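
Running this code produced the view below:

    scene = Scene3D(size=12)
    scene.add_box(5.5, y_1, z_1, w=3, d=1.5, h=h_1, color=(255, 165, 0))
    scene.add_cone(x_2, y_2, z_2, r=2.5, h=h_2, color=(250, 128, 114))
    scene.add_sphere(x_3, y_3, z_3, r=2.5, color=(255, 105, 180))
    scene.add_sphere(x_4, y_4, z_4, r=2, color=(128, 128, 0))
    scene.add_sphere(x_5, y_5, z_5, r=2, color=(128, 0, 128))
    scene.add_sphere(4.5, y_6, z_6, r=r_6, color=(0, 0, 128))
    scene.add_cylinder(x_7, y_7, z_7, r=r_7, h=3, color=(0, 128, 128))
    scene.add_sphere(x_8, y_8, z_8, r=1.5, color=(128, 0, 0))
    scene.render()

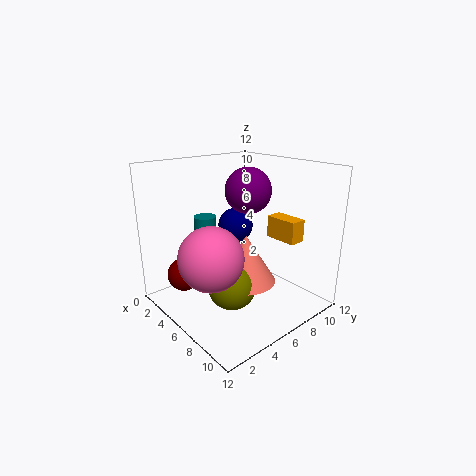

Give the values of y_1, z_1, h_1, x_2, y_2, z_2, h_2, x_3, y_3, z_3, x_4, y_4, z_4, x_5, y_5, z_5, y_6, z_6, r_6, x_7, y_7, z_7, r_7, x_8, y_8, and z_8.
y_1 = 10
z_1 = 5
h_1 = 2
x_2 = 7
y_2 = 6
z_2 = 2.5
h_2 = 4
x_3 = 7
y_3 = 2.5
z_3 = 5.5
x_4 = 7
y_4 = 4.5
z_4 = 2.5
x_5 = 5
y_5 = 8
z_5 = 9.5
y_6 = 7
z_6 = 6.5
r_6 = 1.5
x_7 = 2
y_7 = 5.5
z_7 = 4
r_7 = 1
x_8 = 2
y_8 = 3
z_8 = 2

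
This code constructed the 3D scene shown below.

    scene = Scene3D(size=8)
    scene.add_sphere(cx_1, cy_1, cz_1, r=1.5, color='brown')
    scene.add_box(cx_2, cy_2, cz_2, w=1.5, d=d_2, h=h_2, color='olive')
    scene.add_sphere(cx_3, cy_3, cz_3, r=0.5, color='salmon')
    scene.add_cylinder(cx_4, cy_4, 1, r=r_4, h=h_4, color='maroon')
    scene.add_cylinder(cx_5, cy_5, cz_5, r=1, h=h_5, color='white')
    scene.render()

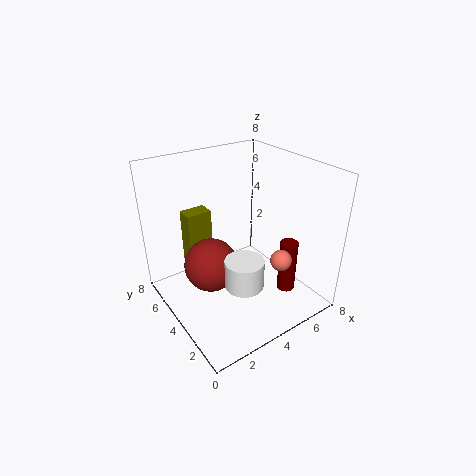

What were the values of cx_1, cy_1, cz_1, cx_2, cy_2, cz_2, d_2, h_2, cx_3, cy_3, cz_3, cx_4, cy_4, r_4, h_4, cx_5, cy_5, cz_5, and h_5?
cx_1 = 2.5
cy_1 = 4.5
cz_1 = 2.5
cx_2 = 2
cy_2 = 6
cz_2 = 1.5
d_2 = 1
h_2 = 3.5
cx_3 = 4
cy_3 = 0.5
cz_3 = 4.5
cx_4 = 6
cy_4 = 2
r_4 = 0.5
h_4 = 3
cx_5 = 3
cy_5 = 2
cz_5 = 2.5
h_5 = 1.5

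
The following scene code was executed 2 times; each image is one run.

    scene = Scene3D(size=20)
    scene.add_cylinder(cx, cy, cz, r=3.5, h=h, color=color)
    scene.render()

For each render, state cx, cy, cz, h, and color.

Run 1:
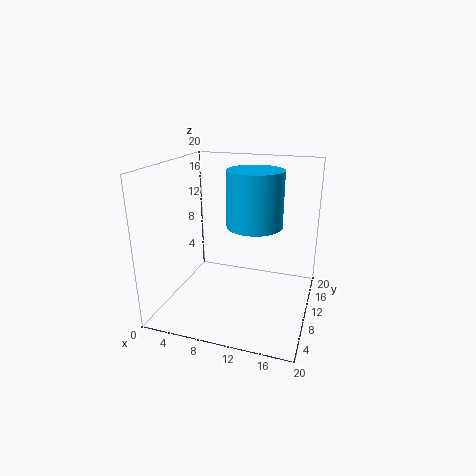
cx = 13
cy = 7.5
cz = 13
h = 7
color = 'deepskyblue'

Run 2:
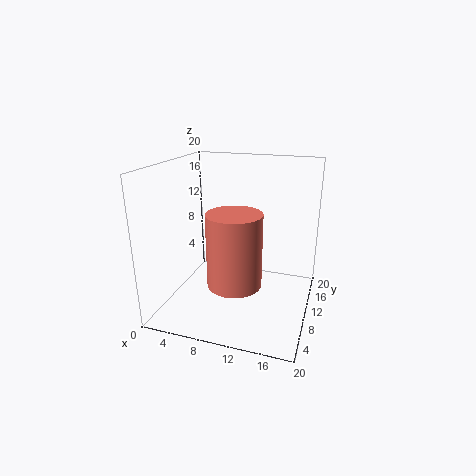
cx = 11
cy = 5.5
cz = 5.5
h = 9.5
color = 'salmon'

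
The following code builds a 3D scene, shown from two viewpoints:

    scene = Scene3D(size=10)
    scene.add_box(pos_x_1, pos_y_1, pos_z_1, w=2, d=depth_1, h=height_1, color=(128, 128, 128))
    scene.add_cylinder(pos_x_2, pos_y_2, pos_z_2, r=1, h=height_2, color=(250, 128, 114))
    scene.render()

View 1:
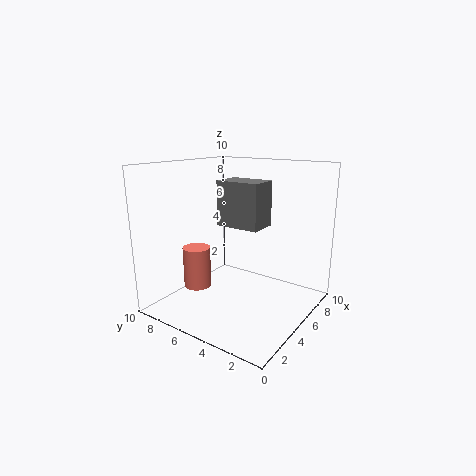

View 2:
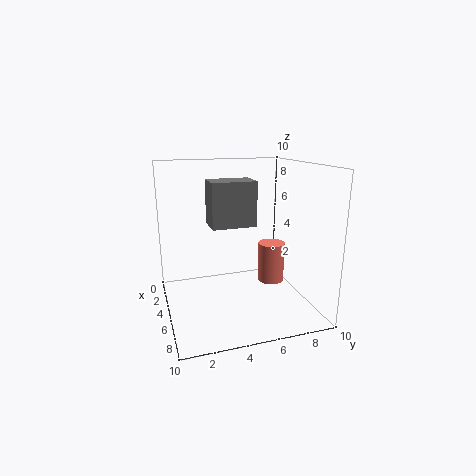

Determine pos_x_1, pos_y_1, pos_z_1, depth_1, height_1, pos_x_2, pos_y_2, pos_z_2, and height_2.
pos_x_1 = 4; pos_y_1 = 3; pos_z_1 = 6; depth_1 = 3; height_1 = 3; pos_x_2 = 4; pos_y_2 = 8; pos_z_2 = 1; height_2 = 3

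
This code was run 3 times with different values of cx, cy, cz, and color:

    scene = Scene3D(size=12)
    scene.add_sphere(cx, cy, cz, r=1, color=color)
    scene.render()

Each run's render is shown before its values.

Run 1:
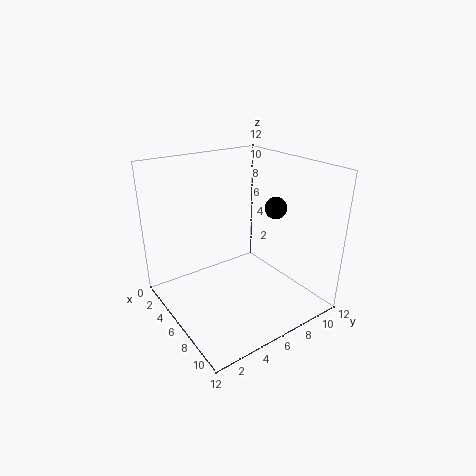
cx = 5.5
cy = 10.5
cz = 7.5
color = 'black'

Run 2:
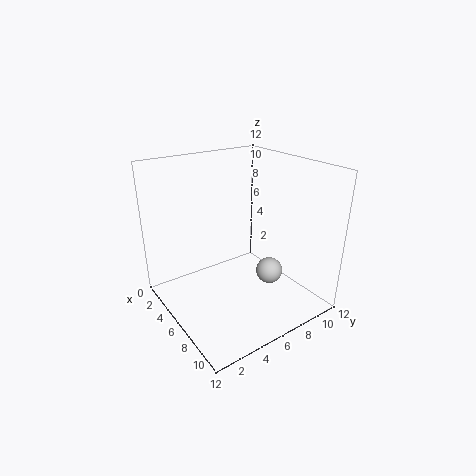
cx = 9.5
cy = 6.5
cz = 4.5
color = 'lightgray'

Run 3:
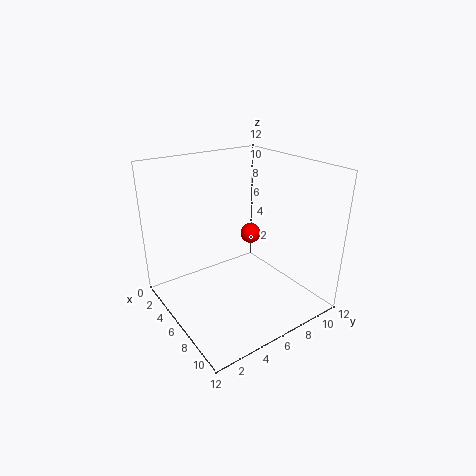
cx = 2.5
cy = 10
cz = 4
color = 'red'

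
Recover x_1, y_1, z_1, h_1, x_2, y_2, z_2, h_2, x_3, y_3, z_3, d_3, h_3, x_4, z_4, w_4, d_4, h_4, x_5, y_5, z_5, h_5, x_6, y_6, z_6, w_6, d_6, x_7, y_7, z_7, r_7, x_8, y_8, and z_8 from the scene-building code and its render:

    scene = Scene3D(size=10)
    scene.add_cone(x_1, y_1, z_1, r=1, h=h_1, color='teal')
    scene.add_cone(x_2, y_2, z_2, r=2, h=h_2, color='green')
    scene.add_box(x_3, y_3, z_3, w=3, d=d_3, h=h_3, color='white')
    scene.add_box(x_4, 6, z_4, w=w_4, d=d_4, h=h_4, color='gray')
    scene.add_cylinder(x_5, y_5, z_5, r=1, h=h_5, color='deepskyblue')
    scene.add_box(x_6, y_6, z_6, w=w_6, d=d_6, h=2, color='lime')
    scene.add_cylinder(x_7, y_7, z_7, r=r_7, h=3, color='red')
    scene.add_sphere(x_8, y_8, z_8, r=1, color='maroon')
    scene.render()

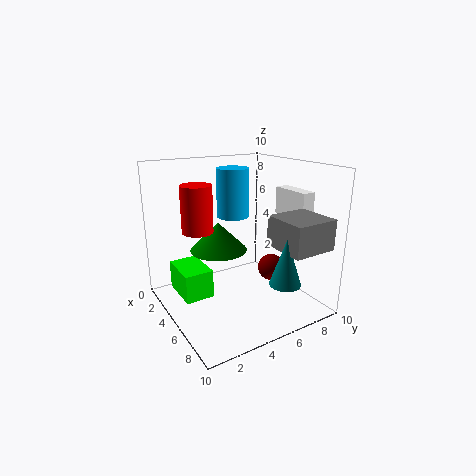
x_1 = 9; y_1 = 6; z_1 = 3; h_1 = 3; x_2 = 4; y_2 = 4; z_2 = 4; h_2 = 2; x_3 = 4; y_3 = 9; z_3 = 6; d_3 = 1; h_3 = 2; x_4 = 7; z_4 = 5; w_4 = 3; d_4 = 3; h_4 = 2; x_5 = 6; y_5 = 4; z_5 = 7; h_5 = 3; x_6 = 2; y_6 = 1; z_6 = 1; w_6 = 3; d_6 = 2; x_7 = 5; y_7 = 2; z_7 = 6; r_7 = 1; x_8 = 5; y_8 = 8; z_8 = 2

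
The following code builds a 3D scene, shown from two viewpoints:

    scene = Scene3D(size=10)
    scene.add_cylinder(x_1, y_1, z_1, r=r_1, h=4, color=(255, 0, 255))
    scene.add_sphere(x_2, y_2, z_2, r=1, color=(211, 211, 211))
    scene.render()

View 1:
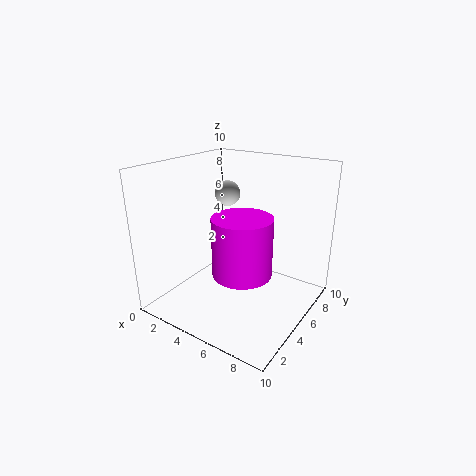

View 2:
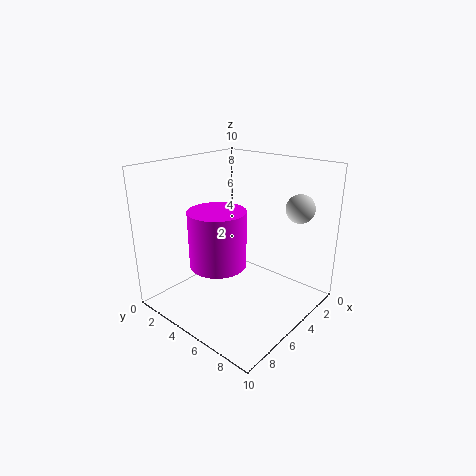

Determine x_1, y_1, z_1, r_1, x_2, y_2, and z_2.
x_1 = 6
y_1 = 4
z_1 = 3
r_1 = 2
x_2 = 2
y_2 = 8
z_2 = 7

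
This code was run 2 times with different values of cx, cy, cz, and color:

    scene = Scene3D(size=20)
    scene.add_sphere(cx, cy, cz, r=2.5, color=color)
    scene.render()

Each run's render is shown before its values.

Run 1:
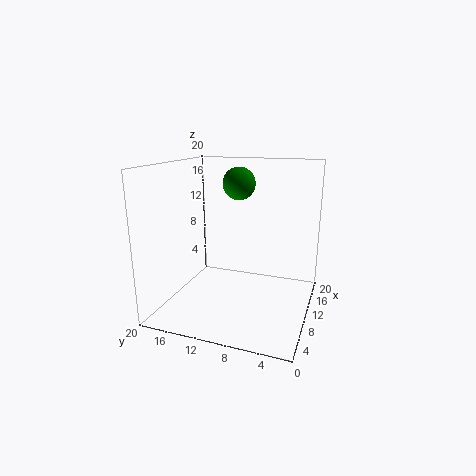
cx = 16; cy = 12; cz = 16.5; color = 'green'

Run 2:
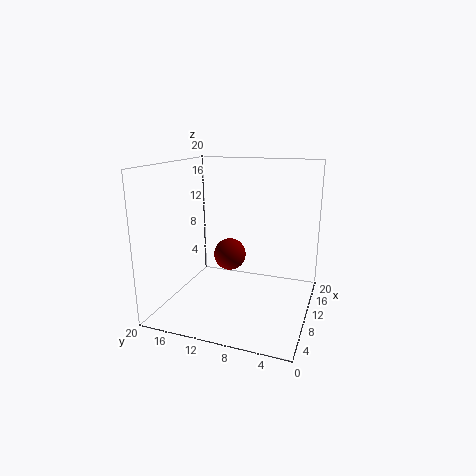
cx = 14.5; cy = 13; cz = 5.5; color = 'maroon'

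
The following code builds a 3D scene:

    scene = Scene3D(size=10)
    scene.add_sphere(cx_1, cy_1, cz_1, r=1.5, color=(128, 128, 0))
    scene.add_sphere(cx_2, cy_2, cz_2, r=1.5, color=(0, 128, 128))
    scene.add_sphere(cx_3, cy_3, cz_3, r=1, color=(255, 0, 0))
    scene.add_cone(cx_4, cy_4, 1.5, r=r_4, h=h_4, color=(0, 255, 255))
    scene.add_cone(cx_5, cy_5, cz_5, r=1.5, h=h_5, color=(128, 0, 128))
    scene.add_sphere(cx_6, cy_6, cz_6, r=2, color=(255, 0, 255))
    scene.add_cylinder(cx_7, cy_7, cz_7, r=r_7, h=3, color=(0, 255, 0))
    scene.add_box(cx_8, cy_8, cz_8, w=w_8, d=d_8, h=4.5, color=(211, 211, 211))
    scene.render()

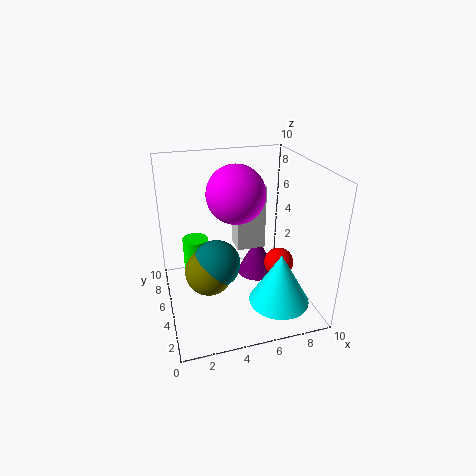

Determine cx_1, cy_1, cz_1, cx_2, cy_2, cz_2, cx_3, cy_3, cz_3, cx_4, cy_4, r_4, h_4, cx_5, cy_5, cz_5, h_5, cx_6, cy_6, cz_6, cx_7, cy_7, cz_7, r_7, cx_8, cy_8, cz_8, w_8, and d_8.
cx_1 = 2.5
cy_1 = 3
cz_1 = 4
cx_2 = 3
cy_2 = 3
cz_2 = 4.5
cx_3 = 7.5
cy_3 = 3.5
cz_3 = 3.5
cx_4 = 7
cy_4 = 2
r_4 = 2
h_4 = 3.5
cx_5 = 7
cy_5 = 6.5
cz_5 = 1
h_5 = 3
cx_6 = 5
cy_6 = 5.5
cz_6 = 8
cx_7 = 2.5
cy_7 = 8.5
cz_7 = 0.5
r_7 = 1
cx_8 = 5
cy_8 = 5
cz_8 = 4
w_8 = 2
d_8 = 1.5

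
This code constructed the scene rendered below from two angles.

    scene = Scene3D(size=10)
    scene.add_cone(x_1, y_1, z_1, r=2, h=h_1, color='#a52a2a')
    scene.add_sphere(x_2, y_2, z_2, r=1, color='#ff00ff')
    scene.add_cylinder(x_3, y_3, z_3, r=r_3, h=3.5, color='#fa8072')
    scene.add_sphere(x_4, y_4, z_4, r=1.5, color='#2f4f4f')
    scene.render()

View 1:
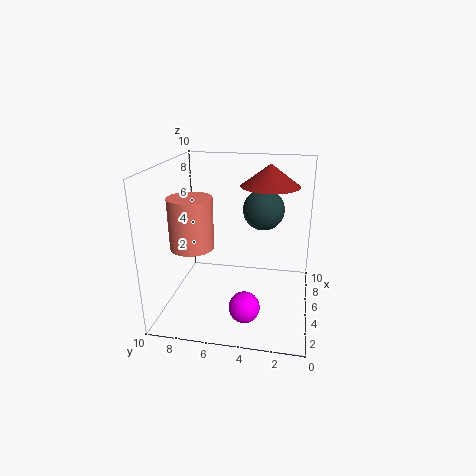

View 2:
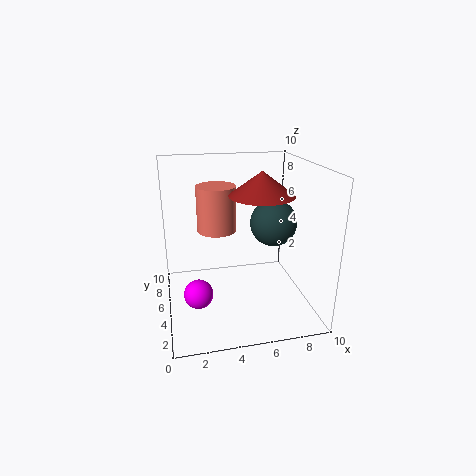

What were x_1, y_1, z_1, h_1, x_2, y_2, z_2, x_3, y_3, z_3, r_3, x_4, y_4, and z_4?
x_1 = 6
y_1 = 3
z_1 = 8.5
h_1 = 1.5
x_2 = 2
y_2 = 4
z_2 = 1.5
x_3 = 4
y_3 = 8
z_3 = 4.5
r_3 = 1.5
x_4 = 7
y_4 = 3.5
z_4 = 6.5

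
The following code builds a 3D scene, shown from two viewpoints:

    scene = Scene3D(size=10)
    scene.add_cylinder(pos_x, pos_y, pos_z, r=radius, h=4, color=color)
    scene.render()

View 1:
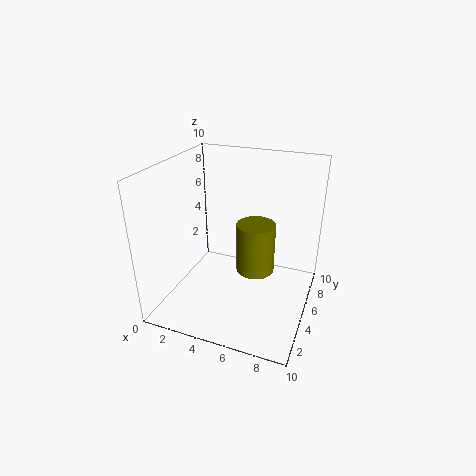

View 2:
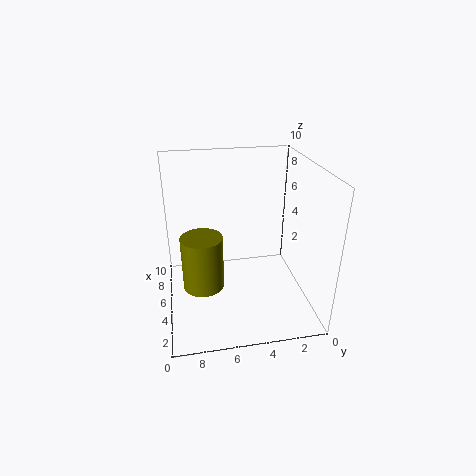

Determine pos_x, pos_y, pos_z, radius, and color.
pos_x = 5.5; pos_y = 7.5; pos_z = 1; radius = 1.5; color = 'olive'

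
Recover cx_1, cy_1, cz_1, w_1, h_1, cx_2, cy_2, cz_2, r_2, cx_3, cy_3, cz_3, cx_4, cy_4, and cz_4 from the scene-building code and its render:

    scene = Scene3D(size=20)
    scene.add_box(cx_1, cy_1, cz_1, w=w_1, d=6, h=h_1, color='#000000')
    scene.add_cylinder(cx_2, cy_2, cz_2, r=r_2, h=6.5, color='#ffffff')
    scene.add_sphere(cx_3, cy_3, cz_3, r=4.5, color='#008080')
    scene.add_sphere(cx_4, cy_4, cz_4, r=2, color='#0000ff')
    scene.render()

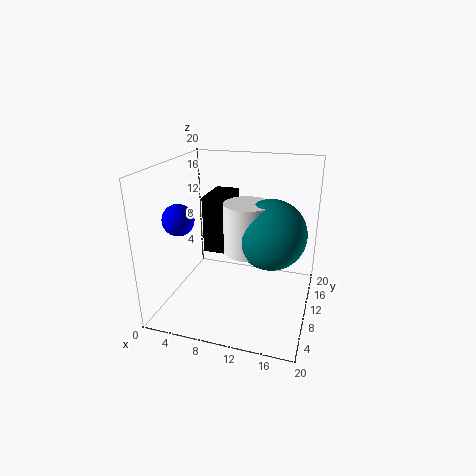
cx_1 = 5; cy_1 = 9.5; cz_1 = 7.5; w_1 = 3.5; h_1 = 8; cx_2 = 12; cy_2 = 7.5; cz_2 = 9.5; r_2 = 3; cx_3 = 15; cy_3 = 8; cz_3 = 12; cx_4 = 4; cy_4 = 4.5; cz_4 = 14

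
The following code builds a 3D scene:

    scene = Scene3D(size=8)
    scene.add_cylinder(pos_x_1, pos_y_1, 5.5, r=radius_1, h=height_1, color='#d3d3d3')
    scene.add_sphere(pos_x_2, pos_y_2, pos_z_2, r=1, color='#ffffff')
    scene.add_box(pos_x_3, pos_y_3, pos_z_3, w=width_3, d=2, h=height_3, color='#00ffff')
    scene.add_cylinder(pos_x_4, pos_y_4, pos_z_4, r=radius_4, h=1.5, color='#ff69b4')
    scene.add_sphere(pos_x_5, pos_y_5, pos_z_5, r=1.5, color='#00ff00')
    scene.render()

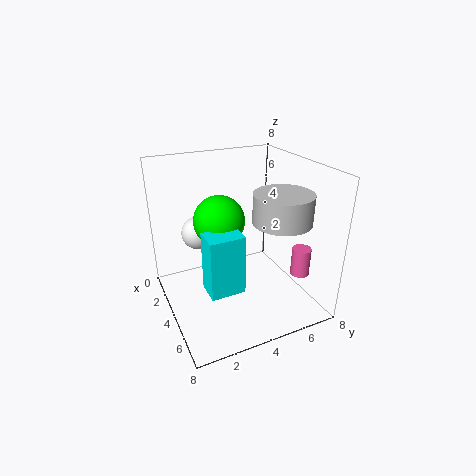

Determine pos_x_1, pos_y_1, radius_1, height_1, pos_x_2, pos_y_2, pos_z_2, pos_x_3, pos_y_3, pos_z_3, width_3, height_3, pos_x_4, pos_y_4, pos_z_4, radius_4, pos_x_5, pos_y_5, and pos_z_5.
pos_x_1 = 6; pos_y_1 = 5.5; radius_1 = 1.5; height_1 = 1.5; pos_x_2 = 1.5; pos_y_2 = 2.5; pos_z_2 = 3.5; pos_x_3 = 3.5; pos_y_3 = 2; pos_z_3 = 1; width_3 = 1.5; height_3 = 3.5; pos_x_4 = 6.5; pos_y_4 = 6.5; pos_z_4 = 2.5; radius_4 = 0.5; pos_x_5 = 2.5; pos_y_5 = 3.5; pos_z_5 = 4.5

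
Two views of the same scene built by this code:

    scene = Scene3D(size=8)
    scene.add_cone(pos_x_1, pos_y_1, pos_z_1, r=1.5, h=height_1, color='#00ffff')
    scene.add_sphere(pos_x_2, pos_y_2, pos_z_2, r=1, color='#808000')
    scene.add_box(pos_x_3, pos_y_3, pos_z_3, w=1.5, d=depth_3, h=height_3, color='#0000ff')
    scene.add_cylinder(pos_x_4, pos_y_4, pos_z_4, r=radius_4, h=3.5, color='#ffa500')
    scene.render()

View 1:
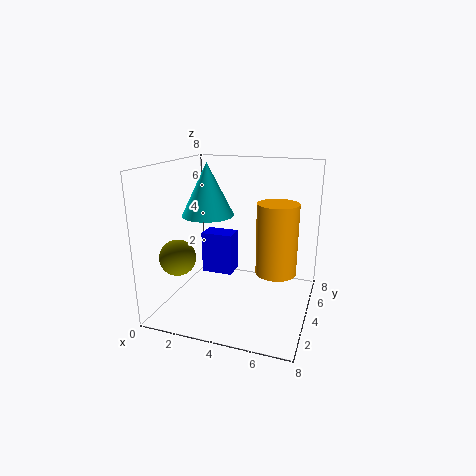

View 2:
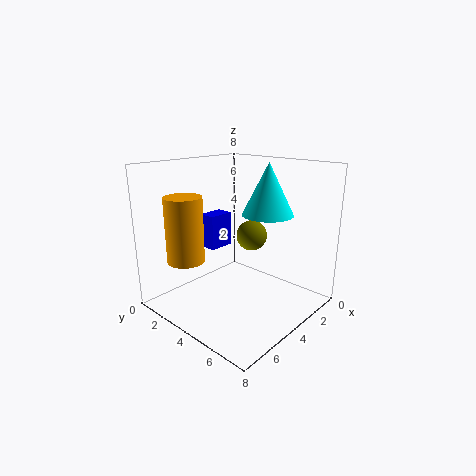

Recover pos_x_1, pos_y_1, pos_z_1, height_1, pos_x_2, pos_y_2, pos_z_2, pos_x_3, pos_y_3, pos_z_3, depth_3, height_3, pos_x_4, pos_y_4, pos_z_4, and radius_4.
pos_x_1 = 2
pos_y_1 = 4.5
pos_z_1 = 5
height_1 = 3
pos_x_2 = 1
pos_y_2 = 2.5
pos_z_2 = 3
pos_x_3 = 3
pos_y_3 = 1.5
pos_z_3 = 3
depth_3 = 1
height_3 = 2
pos_x_4 = 6.5
pos_y_4 = 2.5
pos_z_4 = 3
radius_4 = 1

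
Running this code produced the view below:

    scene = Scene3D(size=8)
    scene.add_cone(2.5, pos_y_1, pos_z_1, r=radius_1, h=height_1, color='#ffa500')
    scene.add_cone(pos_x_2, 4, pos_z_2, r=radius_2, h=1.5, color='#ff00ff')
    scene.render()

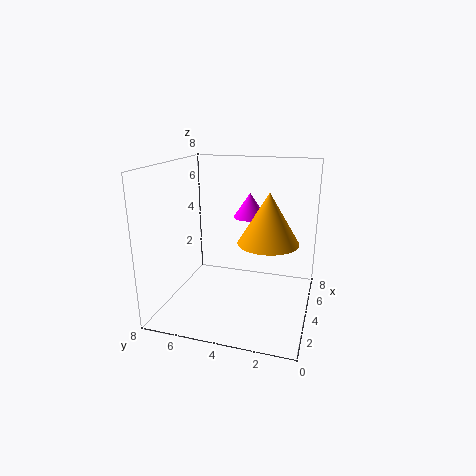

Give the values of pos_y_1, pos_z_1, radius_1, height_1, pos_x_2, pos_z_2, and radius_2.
pos_y_1 = 2, pos_z_1 = 4.5, radius_1 = 1.5, height_1 = 2.5, pos_x_2 = 6.5, pos_z_2 = 4.5, radius_2 = 1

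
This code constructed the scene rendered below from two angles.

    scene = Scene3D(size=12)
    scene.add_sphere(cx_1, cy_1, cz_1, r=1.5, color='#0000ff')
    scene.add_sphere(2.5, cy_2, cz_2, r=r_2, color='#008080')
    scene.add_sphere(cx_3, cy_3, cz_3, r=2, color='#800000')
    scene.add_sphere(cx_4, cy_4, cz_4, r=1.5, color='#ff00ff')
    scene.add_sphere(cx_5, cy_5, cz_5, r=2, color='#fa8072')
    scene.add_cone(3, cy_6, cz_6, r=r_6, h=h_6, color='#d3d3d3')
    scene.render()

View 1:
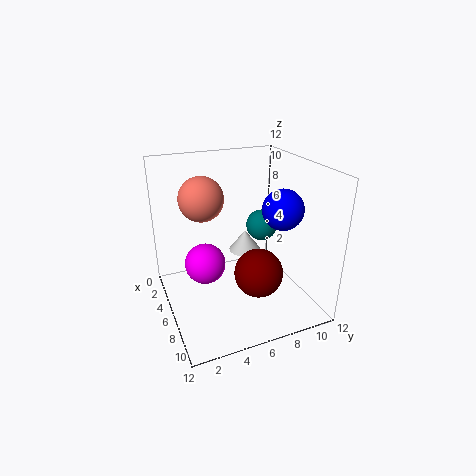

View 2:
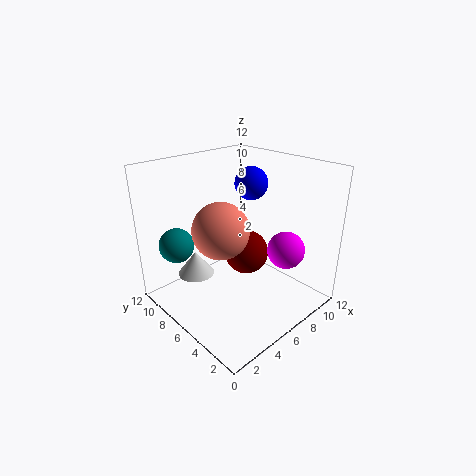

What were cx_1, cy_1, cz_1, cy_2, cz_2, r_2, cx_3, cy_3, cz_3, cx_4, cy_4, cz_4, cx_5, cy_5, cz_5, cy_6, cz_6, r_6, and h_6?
cx_1 = 9.5
cy_1 = 8
cz_1 = 9.5
cy_2 = 10
cz_2 = 5
r_2 = 1.5
cx_3 = 8
cy_3 = 7
cz_3 = 3.5
cx_4 = 8
cy_4 = 2.5
cz_4 = 5.5
cx_5 = 2.5
cy_5 = 4
cz_5 = 8.5
cy_6 = 8
cz_6 = 3
r_6 = 1.5
h_6 = 2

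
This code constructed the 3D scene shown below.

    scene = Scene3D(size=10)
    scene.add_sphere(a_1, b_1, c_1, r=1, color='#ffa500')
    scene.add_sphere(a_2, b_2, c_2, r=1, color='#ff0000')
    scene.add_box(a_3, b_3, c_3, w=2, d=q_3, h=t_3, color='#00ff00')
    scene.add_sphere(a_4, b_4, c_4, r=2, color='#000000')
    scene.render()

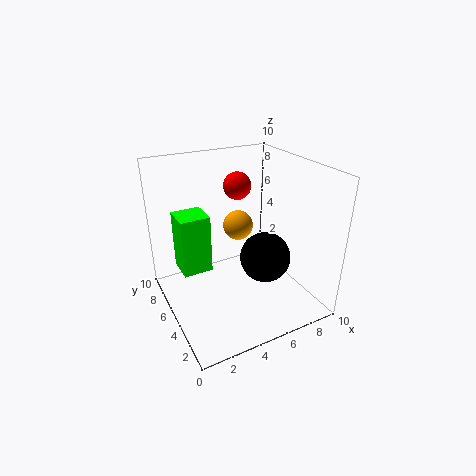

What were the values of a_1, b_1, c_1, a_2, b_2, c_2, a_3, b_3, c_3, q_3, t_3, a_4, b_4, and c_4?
a_1 = 5
b_1 = 5
c_1 = 6
a_2 = 6
b_2 = 7
c_2 = 8
a_3 = 1
b_3 = 5
c_3 = 3
q_3 = 2
t_3 = 4
a_4 = 8
b_4 = 6
c_4 = 2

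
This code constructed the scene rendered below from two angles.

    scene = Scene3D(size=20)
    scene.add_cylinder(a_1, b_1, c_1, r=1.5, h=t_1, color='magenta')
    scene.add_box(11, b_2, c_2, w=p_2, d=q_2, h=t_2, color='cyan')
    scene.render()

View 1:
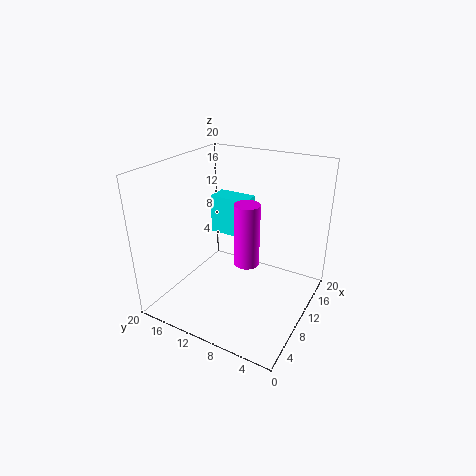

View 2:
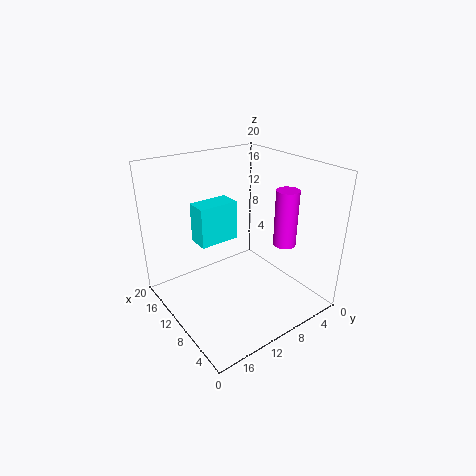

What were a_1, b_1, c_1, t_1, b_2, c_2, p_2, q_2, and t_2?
a_1 = 5, b_1 = 6, c_1 = 10, t_1 = 7.5, b_2 = 9.5, c_2 = 9.5, p_2 = 3, q_2 = 5.5, t_2 = 5.5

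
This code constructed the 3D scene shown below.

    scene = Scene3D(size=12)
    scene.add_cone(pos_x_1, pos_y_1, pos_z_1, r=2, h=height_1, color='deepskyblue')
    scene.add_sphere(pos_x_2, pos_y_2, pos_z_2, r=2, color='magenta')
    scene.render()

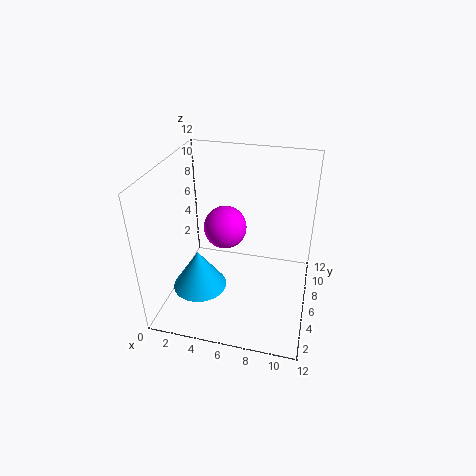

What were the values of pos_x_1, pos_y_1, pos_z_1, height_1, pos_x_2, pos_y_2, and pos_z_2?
pos_x_1 = 4
pos_y_1 = 2
pos_z_1 = 4
height_1 = 3
pos_x_2 = 4
pos_y_2 = 9
pos_z_2 = 5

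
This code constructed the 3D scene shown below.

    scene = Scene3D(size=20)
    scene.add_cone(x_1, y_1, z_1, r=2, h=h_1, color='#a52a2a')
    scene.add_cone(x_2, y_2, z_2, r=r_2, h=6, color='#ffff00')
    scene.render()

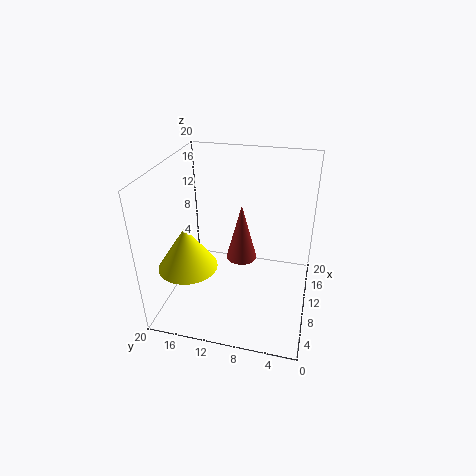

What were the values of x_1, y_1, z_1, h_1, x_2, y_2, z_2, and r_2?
x_1 = 8; y_1 = 9; z_1 = 8.5; h_1 = 7.5; x_2 = 6; y_2 = 16; z_2 = 7; r_2 = 4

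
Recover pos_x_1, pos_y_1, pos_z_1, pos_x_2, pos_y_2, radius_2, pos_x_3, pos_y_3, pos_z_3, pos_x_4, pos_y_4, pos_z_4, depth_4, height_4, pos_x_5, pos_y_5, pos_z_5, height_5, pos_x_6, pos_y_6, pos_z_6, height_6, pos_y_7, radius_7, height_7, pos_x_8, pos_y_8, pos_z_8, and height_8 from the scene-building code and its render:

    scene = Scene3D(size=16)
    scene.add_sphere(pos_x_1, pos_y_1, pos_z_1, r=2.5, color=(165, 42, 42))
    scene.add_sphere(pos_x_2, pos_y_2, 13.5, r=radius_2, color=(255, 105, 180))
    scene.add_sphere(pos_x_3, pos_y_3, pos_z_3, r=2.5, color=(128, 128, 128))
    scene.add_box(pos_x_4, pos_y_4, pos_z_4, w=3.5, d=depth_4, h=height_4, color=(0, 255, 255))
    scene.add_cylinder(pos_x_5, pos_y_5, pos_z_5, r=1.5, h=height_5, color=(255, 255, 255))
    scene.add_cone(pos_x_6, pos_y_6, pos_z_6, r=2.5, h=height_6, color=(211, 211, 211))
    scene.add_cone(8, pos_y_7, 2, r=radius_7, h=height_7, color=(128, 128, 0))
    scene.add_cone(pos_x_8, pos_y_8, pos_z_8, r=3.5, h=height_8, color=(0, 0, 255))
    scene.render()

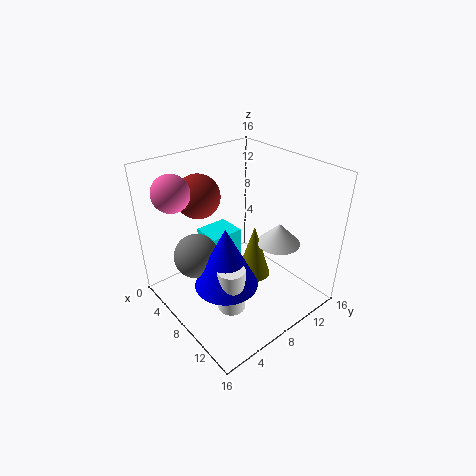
pos_x_1 = 3.5, pos_y_1 = 6, pos_z_1 = 12, pos_x_2 = 4, pos_y_2 = 2.5, radius_2 = 2, pos_x_3 = 5.5, pos_y_3 = 4, pos_z_3 = 6, pos_x_4 = 2, pos_y_4 = 6.5, pos_z_4 = 3, depth_4 = 4, height_4 = 4, pos_x_5 = 10.5, pos_y_5 = 5, pos_z_5 = 1.5, height_5 = 5, pos_x_6 = 10, pos_y_6 = 12.5, pos_z_6 = 6.5, height_6 = 2.5, pos_y_7 = 10.5, radius_7 = 2, height_7 = 6.5, pos_x_8 = 9, pos_y_8 = 5.5, pos_z_8 = 3.5, height_8 = 7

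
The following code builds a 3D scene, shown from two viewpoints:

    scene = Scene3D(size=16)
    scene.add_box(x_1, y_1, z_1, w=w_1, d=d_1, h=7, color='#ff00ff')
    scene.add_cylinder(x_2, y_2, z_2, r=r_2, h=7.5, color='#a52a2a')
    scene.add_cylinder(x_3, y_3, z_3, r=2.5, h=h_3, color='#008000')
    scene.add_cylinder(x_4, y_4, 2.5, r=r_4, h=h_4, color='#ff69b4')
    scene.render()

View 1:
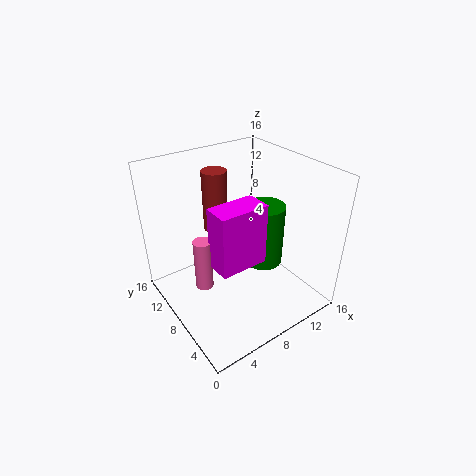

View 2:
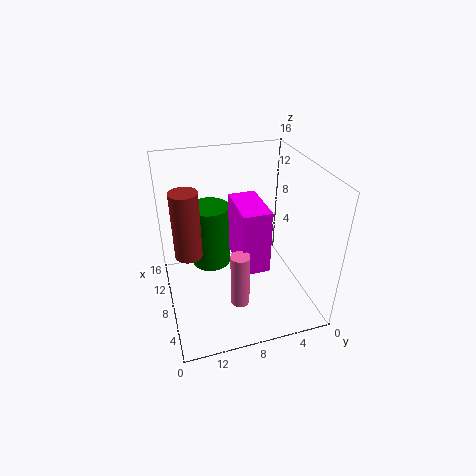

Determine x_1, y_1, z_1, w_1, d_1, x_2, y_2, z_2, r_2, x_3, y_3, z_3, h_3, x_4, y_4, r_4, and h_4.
x_1 = 4.5; y_1 = 5.5; z_1 = 5.5; w_1 = 5.5; d_1 = 3; x_2 = 8.5; y_2 = 13.5; z_2 = 6.5; r_2 = 1.5; x_3 = 13.5; y_3 = 10; z_3 = 1.5; h_3 = 8; x_4 = 4; y_4 = 9; r_4 = 1; h_4 = 6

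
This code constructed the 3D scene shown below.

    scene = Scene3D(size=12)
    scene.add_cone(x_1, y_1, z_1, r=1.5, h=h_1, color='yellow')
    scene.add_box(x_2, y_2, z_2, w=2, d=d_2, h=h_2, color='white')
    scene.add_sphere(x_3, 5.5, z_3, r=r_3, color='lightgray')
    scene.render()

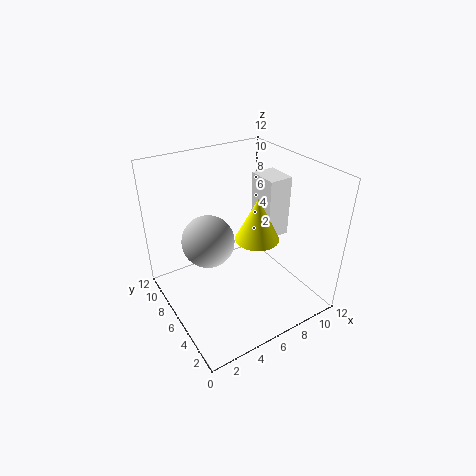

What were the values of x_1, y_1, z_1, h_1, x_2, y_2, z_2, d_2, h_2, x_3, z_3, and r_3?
x_1 = 5, y_1 = 2, z_1 = 8.5, h_1 = 3, x_2 = 8, y_2 = 4.5, z_2 = 6, d_2 = 2.5, h_2 = 5, x_3 = 3, z_3 = 7, r_3 = 2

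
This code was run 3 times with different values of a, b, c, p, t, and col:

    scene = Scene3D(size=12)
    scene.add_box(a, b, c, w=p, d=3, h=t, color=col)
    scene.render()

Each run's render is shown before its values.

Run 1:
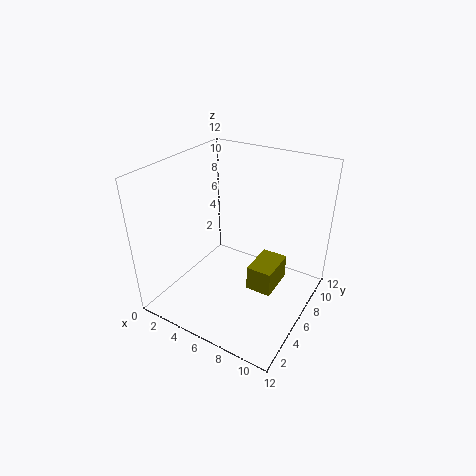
a = 8, b = 4, c = 3, p = 2, t = 2, col = 'olive'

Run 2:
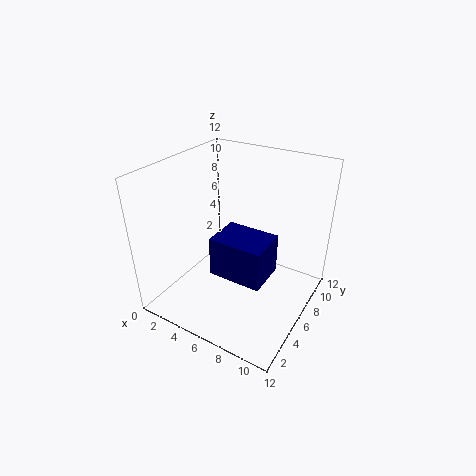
a = 6, b = 2, c = 5, p = 4, t = 3, col = 'navy'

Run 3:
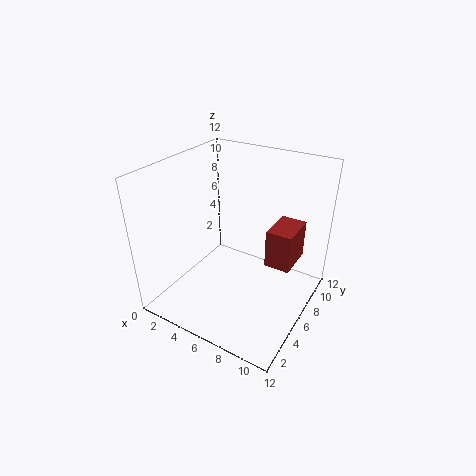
a = 9, b = 5, c = 5, p = 2, t = 3, col = 'brown'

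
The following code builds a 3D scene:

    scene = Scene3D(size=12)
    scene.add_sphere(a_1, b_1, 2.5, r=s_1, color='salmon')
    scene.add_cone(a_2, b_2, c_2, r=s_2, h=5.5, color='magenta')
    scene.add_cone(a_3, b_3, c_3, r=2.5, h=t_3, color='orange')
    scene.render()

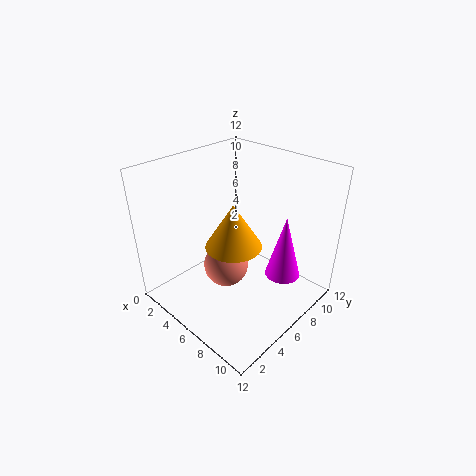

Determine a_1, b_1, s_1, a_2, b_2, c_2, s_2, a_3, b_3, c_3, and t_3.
a_1 = 4.5
b_1 = 6
s_1 = 2
a_2 = 9
b_2 = 8.5
c_2 = 2.5
s_2 = 1.5
a_3 = 5
b_3 = 6.5
c_3 = 4.5
t_3 = 4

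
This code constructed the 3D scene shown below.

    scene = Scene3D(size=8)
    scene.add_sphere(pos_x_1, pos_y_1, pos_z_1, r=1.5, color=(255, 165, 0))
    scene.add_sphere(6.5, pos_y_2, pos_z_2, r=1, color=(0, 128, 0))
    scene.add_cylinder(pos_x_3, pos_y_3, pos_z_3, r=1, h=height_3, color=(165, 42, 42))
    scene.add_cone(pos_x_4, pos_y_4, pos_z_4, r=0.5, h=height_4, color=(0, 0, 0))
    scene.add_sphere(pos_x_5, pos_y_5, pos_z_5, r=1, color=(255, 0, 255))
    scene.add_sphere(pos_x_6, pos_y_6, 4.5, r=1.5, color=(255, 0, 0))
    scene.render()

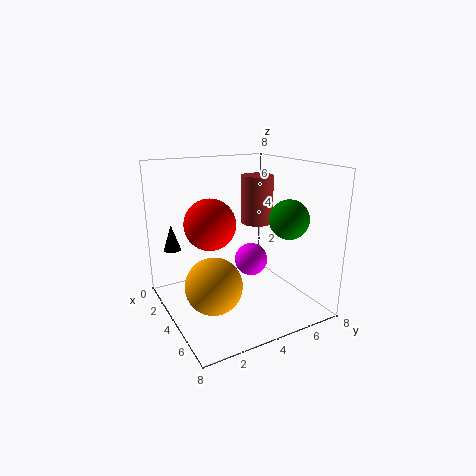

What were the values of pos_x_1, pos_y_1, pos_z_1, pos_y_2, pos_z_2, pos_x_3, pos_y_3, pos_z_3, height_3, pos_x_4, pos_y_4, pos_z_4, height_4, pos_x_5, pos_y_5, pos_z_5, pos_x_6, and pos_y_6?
pos_x_1 = 5, pos_y_1 = 2, pos_z_1 = 2, pos_y_2 = 5.5, pos_z_2 = 5.5, pos_x_3 = 2, pos_y_3 = 6.5, pos_z_3 = 4, height_3 = 3, pos_x_4 = 1.5, pos_y_4 = 1, pos_z_4 = 3, height_4 = 1.5, pos_x_5 = 3, pos_y_5 = 5.5, pos_z_5 = 2, pos_x_6 = 2.5, pos_y_6 = 3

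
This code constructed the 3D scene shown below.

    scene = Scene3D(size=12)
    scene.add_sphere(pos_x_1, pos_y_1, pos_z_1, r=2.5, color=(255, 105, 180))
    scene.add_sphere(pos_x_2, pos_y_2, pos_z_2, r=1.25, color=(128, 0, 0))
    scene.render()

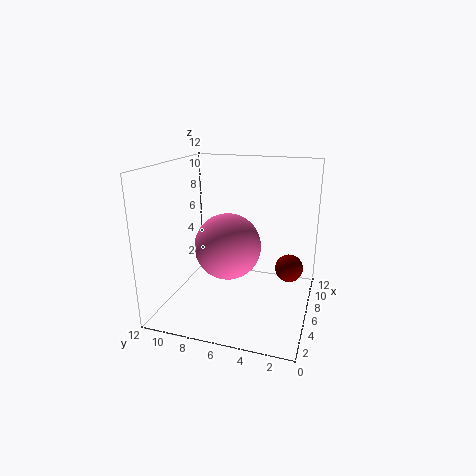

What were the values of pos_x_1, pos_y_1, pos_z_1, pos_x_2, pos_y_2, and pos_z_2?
pos_x_1 = 3.5; pos_y_1 = 6; pos_z_1 = 6.25; pos_x_2 = 8.75; pos_y_2 = 2; pos_z_2 = 2.5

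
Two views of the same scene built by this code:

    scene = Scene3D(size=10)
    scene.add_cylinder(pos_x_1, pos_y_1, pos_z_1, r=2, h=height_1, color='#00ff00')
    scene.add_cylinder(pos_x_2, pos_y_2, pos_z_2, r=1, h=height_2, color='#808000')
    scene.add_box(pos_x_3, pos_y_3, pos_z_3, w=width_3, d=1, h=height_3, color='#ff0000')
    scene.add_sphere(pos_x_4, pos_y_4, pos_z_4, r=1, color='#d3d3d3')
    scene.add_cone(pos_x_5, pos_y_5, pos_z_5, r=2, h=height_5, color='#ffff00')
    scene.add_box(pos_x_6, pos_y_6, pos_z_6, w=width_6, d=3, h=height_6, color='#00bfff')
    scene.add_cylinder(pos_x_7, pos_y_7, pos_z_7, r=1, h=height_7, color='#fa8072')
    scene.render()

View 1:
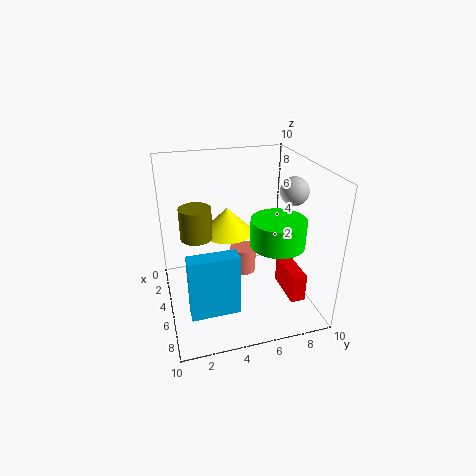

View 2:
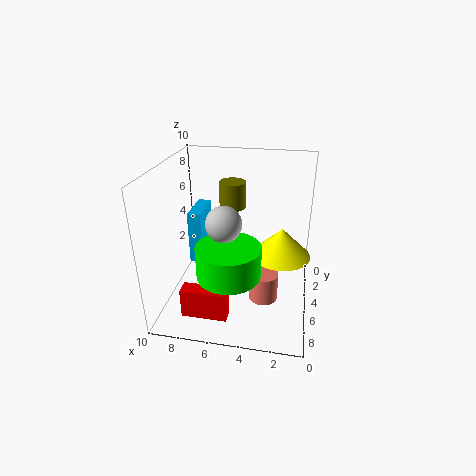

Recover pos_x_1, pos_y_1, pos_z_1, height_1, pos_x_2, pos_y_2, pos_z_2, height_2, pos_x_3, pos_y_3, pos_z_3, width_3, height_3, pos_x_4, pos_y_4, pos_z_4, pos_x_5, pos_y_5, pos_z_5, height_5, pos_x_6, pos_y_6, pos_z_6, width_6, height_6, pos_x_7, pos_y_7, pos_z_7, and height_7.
pos_x_1 = 5, pos_y_1 = 8, pos_z_1 = 4, height_1 = 2, pos_x_2 = 6, pos_y_2 = 2, pos_z_2 = 6, height_2 = 2, pos_x_3 = 5, pos_y_3 = 8, pos_z_3 = 1, width_3 = 3, height_3 = 2, pos_x_4 = 5, pos_y_4 = 9, pos_z_4 = 8, pos_x_5 = 2, pos_y_5 = 5, pos_z_5 = 4, height_5 = 2, pos_x_6 = 8, pos_y_6 = 1, pos_z_6 = 2, width_6 = 1, height_6 = 4, pos_x_7 = 3, pos_y_7 = 6, pos_z_7 = 1, height_7 = 2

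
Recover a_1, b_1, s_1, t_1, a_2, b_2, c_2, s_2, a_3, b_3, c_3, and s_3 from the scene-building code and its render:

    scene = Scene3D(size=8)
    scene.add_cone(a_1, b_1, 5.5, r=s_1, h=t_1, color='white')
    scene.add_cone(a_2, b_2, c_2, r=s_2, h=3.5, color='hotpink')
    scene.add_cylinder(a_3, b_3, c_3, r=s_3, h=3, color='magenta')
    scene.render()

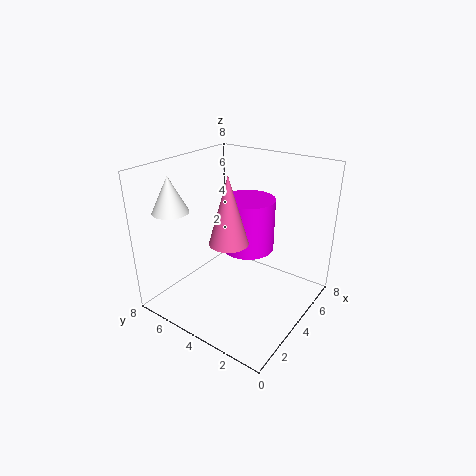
a_1 = 2, b_1 = 7, s_1 = 1, t_1 = 2, a_2 = 2.5, b_2 = 3.5, c_2 = 4.5, s_2 = 1, a_3 = 5, b_3 = 4, c_3 = 3, s_3 = 1.5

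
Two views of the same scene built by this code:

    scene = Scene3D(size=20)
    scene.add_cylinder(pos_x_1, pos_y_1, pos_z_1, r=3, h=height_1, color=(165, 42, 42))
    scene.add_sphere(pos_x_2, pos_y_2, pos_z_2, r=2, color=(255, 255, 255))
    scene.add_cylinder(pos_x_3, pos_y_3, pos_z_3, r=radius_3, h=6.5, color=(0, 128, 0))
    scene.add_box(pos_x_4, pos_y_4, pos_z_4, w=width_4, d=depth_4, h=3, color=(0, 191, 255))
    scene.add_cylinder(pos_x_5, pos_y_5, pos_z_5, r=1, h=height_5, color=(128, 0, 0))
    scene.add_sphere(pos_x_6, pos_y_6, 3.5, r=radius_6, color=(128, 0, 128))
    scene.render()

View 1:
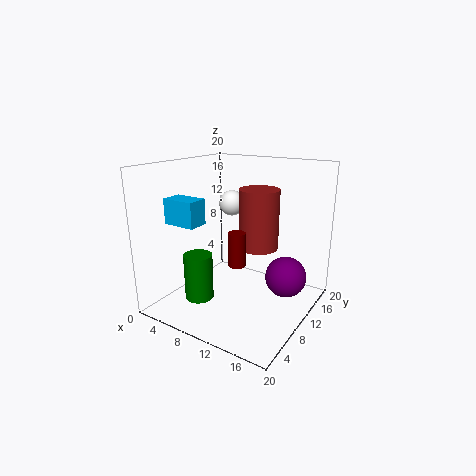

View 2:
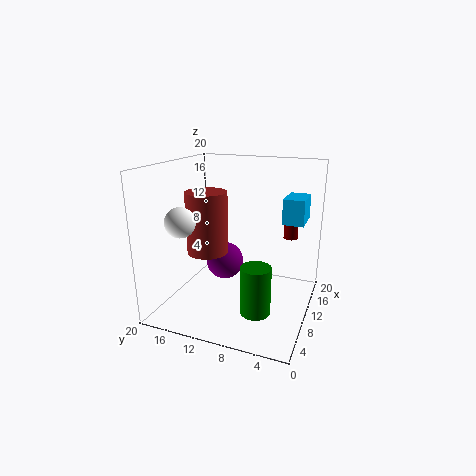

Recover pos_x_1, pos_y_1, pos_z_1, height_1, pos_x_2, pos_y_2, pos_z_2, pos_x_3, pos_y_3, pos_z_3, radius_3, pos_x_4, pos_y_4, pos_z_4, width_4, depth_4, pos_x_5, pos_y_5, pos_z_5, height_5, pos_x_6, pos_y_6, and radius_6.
pos_x_1 = 10.5; pos_y_1 = 15; pos_z_1 = 7; height_1 = 9; pos_x_2 = 5; pos_y_2 = 16; pos_z_2 = 13; pos_x_3 = 6; pos_y_3 = 6; pos_z_3 = 1.5; radius_3 = 2; pos_x_4 = 6; pos_y_4 = 0.5; pos_z_4 = 14; width_4 = 4; depth_4 = 2.5; pos_x_5 = 14; pos_y_5 = 3.5; pos_z_5 = 9.5; height_5 = 4; pos_x_6 = 15.5; pos_y_6 = 14.5; radius_6 = 3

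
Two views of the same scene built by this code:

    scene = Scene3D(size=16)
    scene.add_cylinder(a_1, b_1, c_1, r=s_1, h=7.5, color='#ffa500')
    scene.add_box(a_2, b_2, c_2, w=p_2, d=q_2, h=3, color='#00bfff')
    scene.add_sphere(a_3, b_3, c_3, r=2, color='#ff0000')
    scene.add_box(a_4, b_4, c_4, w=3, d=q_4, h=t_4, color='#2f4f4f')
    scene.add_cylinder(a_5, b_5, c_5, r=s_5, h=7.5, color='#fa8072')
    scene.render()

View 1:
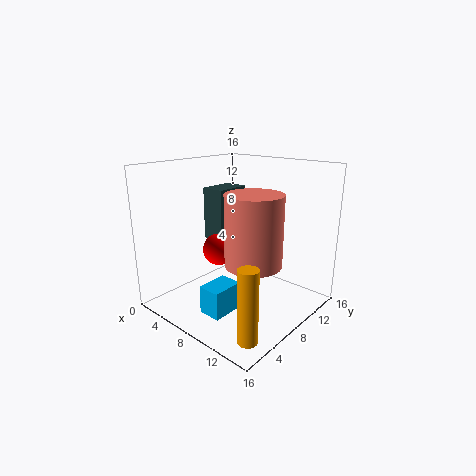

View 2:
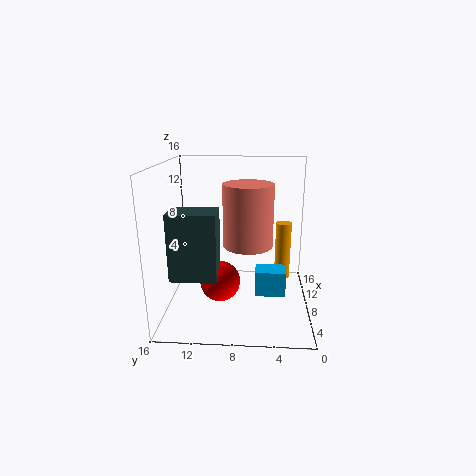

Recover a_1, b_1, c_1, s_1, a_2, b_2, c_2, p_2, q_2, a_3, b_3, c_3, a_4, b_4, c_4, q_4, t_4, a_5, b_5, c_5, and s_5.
a_1 = 14; b_1 = 2.5; c_1 = 0.5; s_1 = 1; a_2 = 7.5; b_2 = 2.5; c_2 = 1; p_2 = 2.5; q_2 = 3.5; a_3 = 3.5; b_3 = 9.5; c_3 = 5; a_4 = 1; b_4 = 9.5; c_4 = 6; q_4 = 4.5; t_4 = 6.5; a_5 = 11; b_5 = 7; c_5 = 6; s_5 = 3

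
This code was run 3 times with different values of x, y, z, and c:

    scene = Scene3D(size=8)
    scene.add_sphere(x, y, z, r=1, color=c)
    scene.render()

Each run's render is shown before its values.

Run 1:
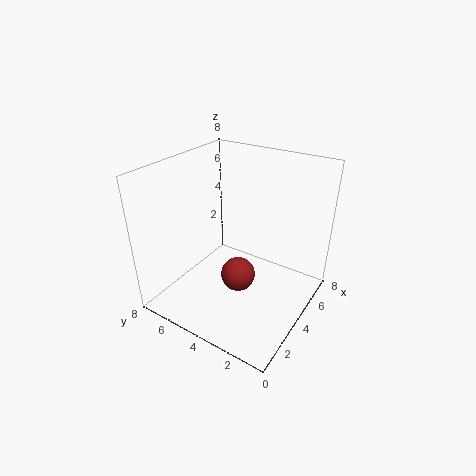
x = 4; y = 4; z = 1.5; c = 'brown'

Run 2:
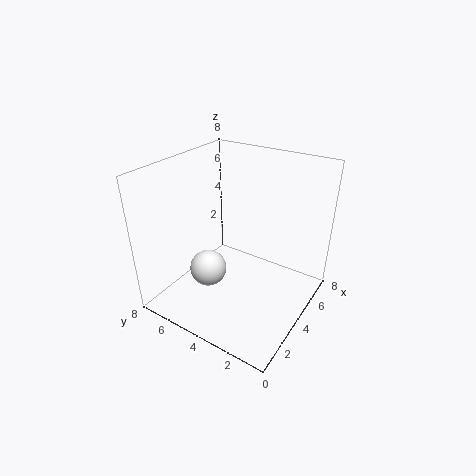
x = 2.5; y = 5; z = 2.5; c = 'white'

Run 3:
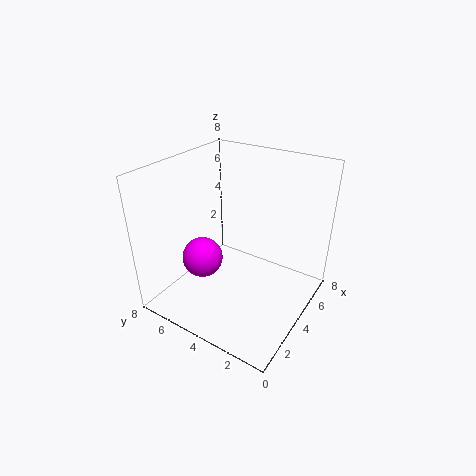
x = 1.5; y = 4.5; z = 4; c = 'magenta'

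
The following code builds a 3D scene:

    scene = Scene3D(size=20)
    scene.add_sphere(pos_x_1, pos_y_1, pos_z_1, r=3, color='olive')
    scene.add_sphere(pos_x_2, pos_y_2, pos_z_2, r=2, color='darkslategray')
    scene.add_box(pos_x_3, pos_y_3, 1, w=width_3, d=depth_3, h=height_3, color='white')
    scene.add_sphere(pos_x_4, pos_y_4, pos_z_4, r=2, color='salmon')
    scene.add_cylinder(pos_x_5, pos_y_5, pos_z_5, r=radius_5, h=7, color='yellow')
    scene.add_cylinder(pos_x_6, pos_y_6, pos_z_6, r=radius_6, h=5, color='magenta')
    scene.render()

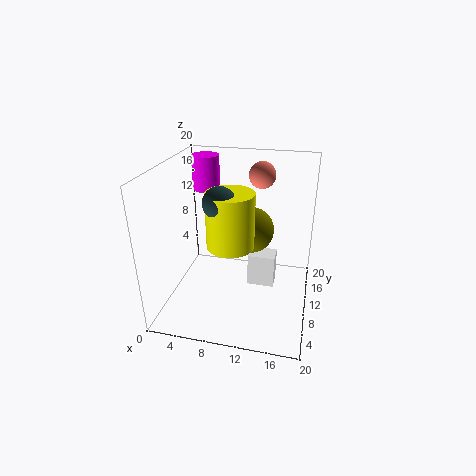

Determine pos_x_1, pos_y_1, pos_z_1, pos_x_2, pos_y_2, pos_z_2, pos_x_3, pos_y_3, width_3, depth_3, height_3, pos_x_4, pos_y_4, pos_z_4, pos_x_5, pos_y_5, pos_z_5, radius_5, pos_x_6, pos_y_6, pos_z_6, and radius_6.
pos_x_1 = 12; pos_y_1 = 9; pos_z_1 = 12; pos_x_2 = 9; pos_y_2 = 5; pos_z_2 = 17; pos_x_3 = 11; pos_y_3 = 12; width_3 = 4; depth_3 = 3; height_3 = 5; pos_x_4 = 12; pos_y_4 = 17; pos_z_4 = 17; pos_x_5 = 10; pos_y_5 = 6; pos_z_5 = 11; radius_5 = 3; pos_x_6 = 4; pos_y_6 = 15; pos_z_6 = 15; radius_6 = 2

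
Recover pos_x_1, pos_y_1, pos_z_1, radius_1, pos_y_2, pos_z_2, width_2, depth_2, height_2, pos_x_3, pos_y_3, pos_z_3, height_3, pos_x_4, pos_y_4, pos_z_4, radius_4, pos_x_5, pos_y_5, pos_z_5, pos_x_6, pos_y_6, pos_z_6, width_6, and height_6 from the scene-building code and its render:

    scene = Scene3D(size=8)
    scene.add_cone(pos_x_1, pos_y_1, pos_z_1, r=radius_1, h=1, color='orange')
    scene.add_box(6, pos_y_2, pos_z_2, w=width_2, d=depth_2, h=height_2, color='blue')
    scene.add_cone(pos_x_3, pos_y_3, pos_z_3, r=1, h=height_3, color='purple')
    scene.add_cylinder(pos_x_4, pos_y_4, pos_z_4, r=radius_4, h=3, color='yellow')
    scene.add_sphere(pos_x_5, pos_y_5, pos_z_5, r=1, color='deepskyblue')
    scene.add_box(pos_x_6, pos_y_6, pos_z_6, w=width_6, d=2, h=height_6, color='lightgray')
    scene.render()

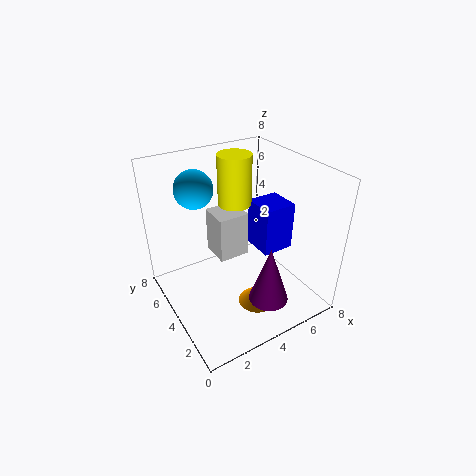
pos_x_1 = 4; pos_y_1 = 2; pos_z_1 = 1; radius_1 = 1; pos_y_2 = 4; pos_z_2 = 2; width_2 = 2; depth_2 = 2; height_2 = 3; pos_x_3 = 4; pos_y_3 = 1; pos_z_3 = 2; height_3 = 3; pos_x_4 = 5; pos_y_4 = 6; pos_z_4 = 5; radius_4 = 1; pos_x_5 = 2; pos_y_5 = 5; pos_z_5 = 7; pos_x_6 = 4; pos_y_6 = 6; pos_z_6 = 1; width_6 = 2; height_6 = 3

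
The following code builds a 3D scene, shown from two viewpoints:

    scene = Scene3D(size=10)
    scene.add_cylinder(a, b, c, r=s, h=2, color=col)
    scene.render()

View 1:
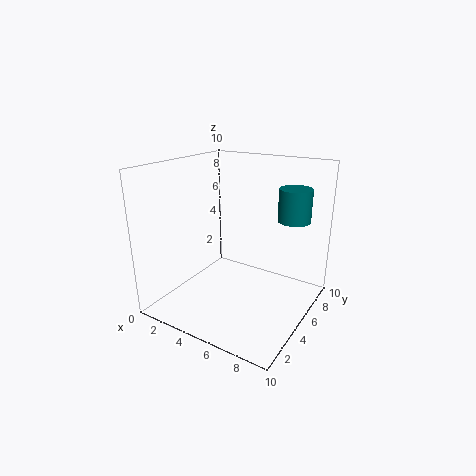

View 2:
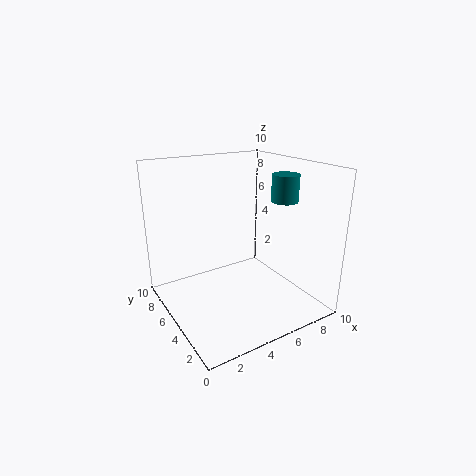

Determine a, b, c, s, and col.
a = 9, b = 5, c = 7, s = 1, col = 'teal'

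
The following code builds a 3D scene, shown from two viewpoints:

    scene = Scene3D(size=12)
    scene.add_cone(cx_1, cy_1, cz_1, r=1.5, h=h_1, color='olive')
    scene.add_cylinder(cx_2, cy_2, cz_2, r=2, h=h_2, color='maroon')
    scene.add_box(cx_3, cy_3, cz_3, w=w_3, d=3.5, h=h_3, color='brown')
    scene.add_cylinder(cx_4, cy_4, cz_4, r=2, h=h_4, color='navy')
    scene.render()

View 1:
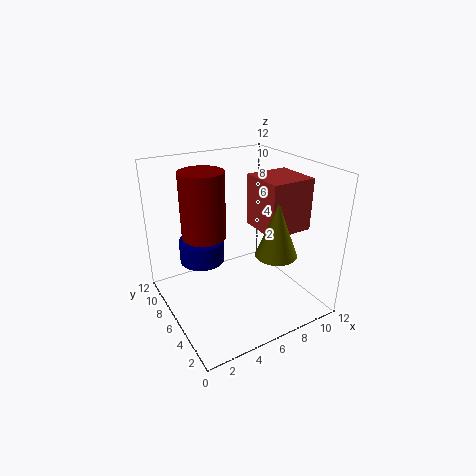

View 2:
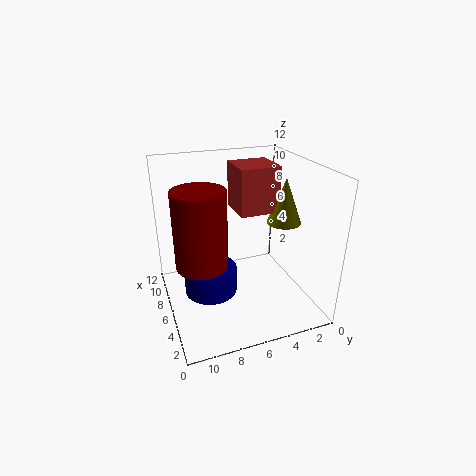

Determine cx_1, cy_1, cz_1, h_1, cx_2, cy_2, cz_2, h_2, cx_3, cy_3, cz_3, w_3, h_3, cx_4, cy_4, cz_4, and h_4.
cx_1 = 6.5, cy_1 = 1.5, cz_1 = 6.5, h_1 = 4, cx_2 = 4.5, cy_2 = 9.5, cz_2 = 5, h_2 = 6, cx_3 = 6.5, cy_3 = 2, cz_3 = 7.5, w_3 = 3.5, h_3 = 4, cx_4 = 4, cy_4 = 9, cz_4 = 3, h_4 = 2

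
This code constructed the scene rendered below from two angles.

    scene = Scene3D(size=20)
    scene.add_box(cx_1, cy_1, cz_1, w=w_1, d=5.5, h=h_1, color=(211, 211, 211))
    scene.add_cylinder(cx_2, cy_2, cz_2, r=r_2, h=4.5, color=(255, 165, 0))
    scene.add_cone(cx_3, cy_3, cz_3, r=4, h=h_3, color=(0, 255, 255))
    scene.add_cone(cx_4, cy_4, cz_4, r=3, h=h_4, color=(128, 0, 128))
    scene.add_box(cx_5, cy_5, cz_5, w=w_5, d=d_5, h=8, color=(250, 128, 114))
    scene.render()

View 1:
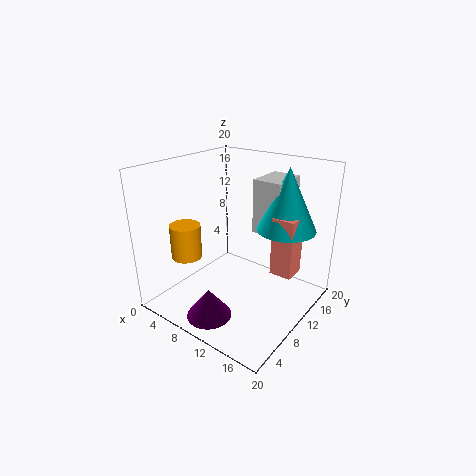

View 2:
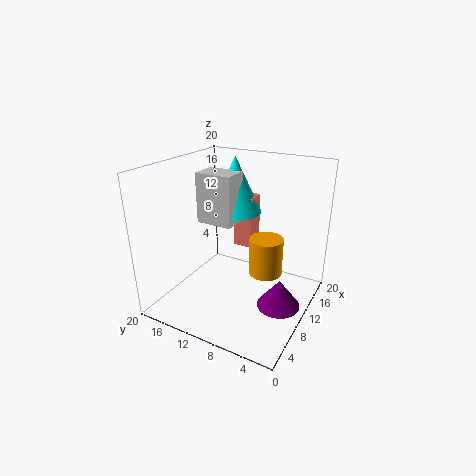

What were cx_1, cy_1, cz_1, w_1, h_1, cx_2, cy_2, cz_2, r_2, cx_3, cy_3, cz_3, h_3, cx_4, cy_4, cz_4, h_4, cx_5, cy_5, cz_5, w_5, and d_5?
cx_1 = 11
cy_1 = 12
cz_1 = 10.5
w_1 = 4
h_1 = 7.5
cx_2 = 6
cy_2 = 4
cz_2 = 8.5
r_2 = 2
cx_3 = 15.5
cy_3 = 13.5
cz_3 = 11.5
h_3 = 8.5
cx_4 = 10
cy_4 = 3.5
cz_4 = 1
h_4 = 4
cx_5 = 15
cy_5 = 10.5
cz_5 = 6
w_5 = 3
d_5 = 3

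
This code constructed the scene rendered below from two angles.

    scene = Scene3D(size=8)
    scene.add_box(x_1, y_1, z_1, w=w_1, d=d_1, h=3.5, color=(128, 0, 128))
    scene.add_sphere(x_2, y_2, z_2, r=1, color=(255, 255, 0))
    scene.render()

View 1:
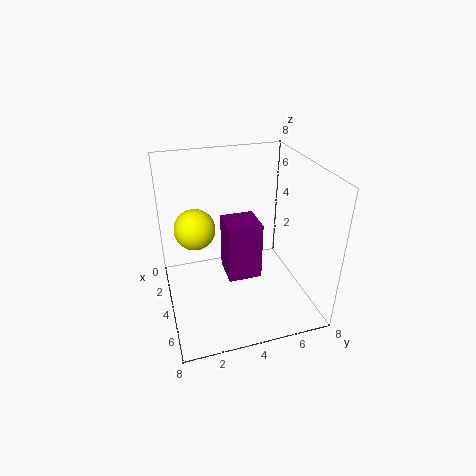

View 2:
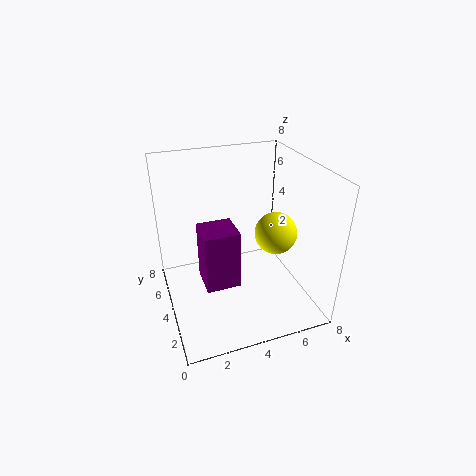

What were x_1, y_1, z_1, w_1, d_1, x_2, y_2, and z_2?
x_1 = 2, y_1 = 3.5, z_1 = 1, w_1 = 2, d_1 = 2, x_2 = 5, y_2 = 1.5, z_2 = 5.5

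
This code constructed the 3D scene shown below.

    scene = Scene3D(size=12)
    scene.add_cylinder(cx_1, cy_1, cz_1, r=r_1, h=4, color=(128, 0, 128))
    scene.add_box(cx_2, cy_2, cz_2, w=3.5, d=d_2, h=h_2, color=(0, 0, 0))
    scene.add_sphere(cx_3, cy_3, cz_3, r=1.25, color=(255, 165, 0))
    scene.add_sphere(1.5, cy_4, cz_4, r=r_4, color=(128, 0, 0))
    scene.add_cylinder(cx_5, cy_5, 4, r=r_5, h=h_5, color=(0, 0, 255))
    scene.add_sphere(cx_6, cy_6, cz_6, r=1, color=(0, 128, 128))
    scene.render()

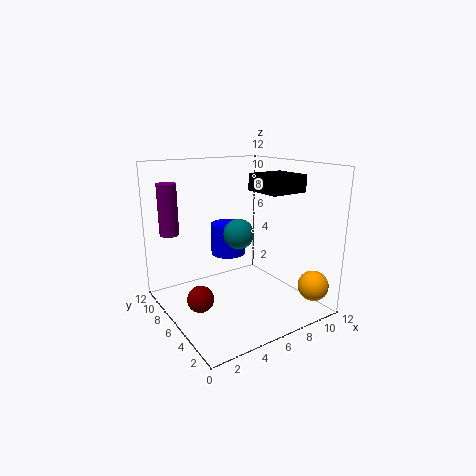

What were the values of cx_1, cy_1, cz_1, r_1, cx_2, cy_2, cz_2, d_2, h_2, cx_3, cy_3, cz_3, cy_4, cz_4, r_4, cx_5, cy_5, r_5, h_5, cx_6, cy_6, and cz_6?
cx_1 = 0.75
cy_1 = 7.75
cz_1 = 6.75
r_1 = 0.75
cx_2 = 8.25
cy_2 = 4.25
cz_2 = 9.5
d_2 = 3.5
h_2 = 1.5
cx_3 = 10.5
cy_3 = 1.5
cz_3 = 2.25
cy_4 = 4.25
cz_4 = 2.5
r_4 = 1
cx_5 = 6.25
cy_5 = 8
r_5 = 1.5
h_5 = 2.75
cx_6 = 3.25
cy_6 = 1.75
cz_6 = 8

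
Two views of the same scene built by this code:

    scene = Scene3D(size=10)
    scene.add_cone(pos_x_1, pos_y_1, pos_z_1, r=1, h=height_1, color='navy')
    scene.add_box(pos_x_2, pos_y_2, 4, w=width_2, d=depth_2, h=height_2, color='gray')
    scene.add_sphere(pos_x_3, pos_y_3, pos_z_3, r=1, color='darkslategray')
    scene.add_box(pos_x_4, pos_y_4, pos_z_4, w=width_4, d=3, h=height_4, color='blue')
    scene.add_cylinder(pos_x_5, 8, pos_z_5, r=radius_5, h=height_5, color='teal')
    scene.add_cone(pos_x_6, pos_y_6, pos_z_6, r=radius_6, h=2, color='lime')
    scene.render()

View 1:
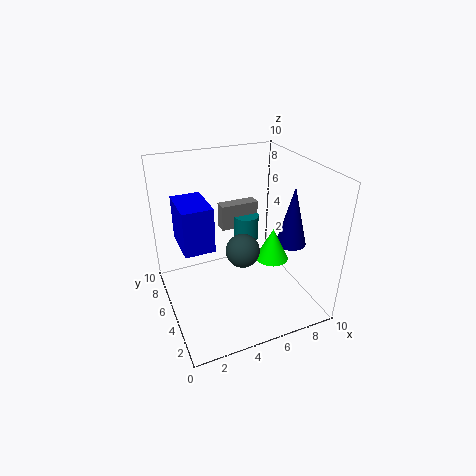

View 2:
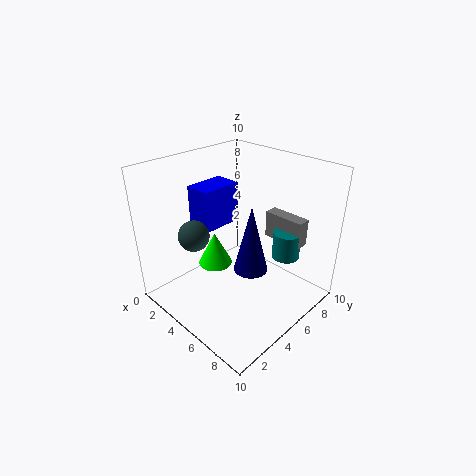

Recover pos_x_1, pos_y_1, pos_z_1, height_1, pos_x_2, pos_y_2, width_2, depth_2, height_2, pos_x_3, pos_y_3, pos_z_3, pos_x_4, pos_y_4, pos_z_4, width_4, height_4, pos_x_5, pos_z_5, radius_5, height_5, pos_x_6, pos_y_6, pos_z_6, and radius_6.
pos_x_1 = 8, pos_y_1 = 3, pos_z_1 = 5, height_1 = 4, pos_x_2 = 5, pos_y_2 = 8, width_2 = 3, depth_2 = 1, height_2 = 2, pos_x_3 = 4, pos_y_3 = 2, pos_z_3 = 6, pos_x_4 = 1, pos_y_4 = 4, pos_z_4 = 5, width_4 = 2, height_4 = 3, pos_x_5 = 7, pos_z_5 = 3, radius_5 = 1, height_5 = 2, pos_x_6 = 6, pos_y_6 = 2, pos_z_6 = 5, radius_6 = 1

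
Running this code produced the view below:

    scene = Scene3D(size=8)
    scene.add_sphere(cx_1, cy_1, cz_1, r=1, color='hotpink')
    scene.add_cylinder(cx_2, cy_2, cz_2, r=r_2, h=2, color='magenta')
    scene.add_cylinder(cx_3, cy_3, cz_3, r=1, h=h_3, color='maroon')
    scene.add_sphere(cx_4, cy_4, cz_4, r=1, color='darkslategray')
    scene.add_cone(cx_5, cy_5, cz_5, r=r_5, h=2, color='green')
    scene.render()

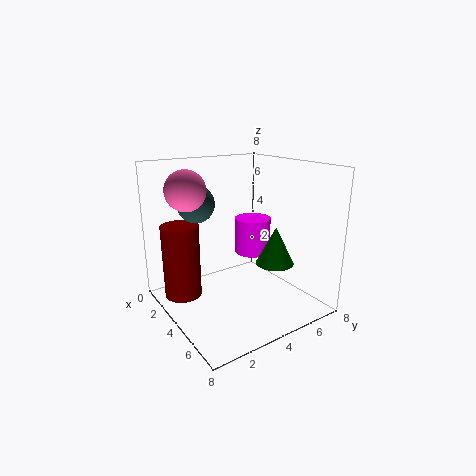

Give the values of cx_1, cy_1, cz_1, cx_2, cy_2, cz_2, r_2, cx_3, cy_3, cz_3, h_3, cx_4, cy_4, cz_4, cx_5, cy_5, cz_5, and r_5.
cx_1 = 4
cy_1 = 1
cz_1 = 7
cx_2 = 4
cy_2 = 5
cz_2 = 3
r_2 = 1
cx_3 = 3
cy_3 = 1
cz_3 = 1
h_3 = 4
cx_4 = 3
cy_4 = 2
cz_4 = 6
cx_5 = 6
cy_5 = 5
cz_5 = 3
r_5 = 1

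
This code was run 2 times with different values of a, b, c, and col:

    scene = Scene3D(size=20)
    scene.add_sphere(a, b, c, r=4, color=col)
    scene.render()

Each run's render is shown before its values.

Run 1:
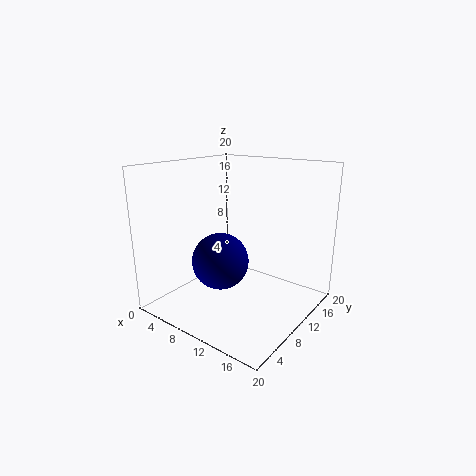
a = 8, b = 8.5, c = 6.5, col = 'navy'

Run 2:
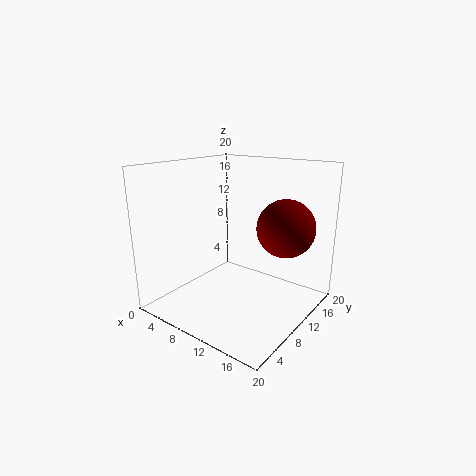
a = 15.5, b = 13.5, c = 11.5, col = 'maroon'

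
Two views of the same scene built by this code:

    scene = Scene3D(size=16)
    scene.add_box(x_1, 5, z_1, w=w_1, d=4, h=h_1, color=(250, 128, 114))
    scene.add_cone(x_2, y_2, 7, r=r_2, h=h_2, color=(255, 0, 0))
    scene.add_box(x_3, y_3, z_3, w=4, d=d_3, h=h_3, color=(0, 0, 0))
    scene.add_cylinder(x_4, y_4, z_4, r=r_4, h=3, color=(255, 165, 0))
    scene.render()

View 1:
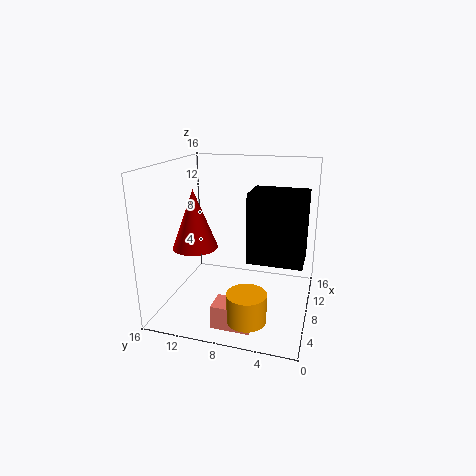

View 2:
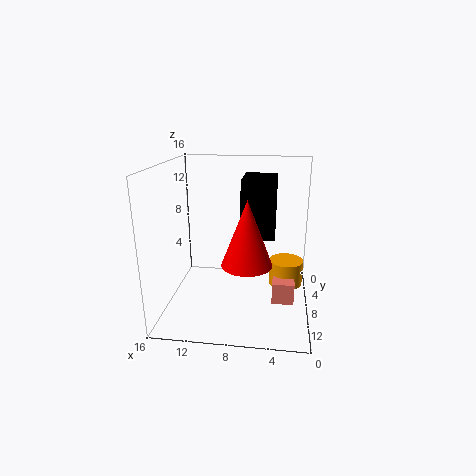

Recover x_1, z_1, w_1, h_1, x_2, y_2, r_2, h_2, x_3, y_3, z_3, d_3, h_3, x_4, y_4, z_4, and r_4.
x_1 = 1.5, z_1 = 0.5, w_1 = 2.5, h_1 = 2.5, x_2 = 6.5, y_2 = 12.5, r_2 = 2.5, h_2 = 6.5, x_3 = 4, y_3 = 0.5, z_3 = 7, d_3 = 5.5, h_3 = 7, x_4 = 2.5, y_4 = 5.5, z_4 = 1.5, r_4 = 2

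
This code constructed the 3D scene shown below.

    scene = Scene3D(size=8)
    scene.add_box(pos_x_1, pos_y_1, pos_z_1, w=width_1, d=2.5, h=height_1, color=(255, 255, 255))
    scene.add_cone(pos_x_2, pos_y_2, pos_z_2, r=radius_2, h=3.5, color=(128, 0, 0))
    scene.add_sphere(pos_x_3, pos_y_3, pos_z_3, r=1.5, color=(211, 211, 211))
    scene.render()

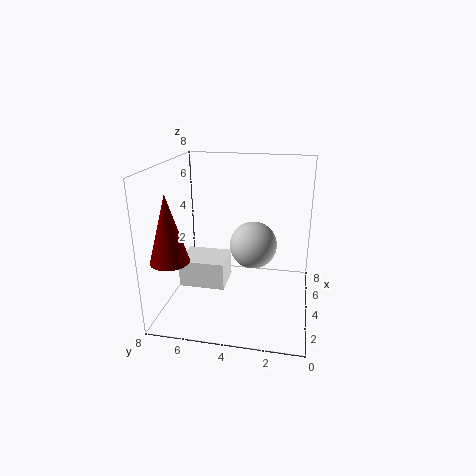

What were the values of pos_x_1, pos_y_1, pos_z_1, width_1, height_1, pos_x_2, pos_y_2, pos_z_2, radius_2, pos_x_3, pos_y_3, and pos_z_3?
pos_x_1 = 2.5; pos_y_1 = 4.5; pos_z_1 = 1.5; width_1 = 2; height_1 = 1.5; pos_x_2 = 1.5; pos_y_2 = 7; pos_z_2 = 3.5; radius_2 = 1; pos_x_3 = 6.5; pos_y_3 = 3.5; pos_z_3 = 2.5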